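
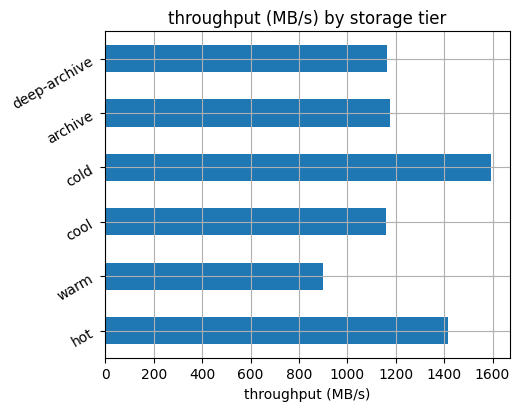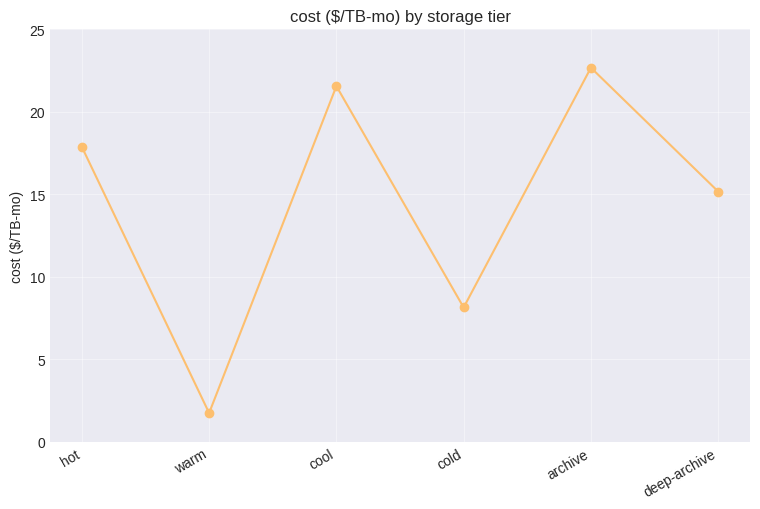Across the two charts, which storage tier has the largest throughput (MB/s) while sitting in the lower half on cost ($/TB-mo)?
cold

Chart 2 median cost ($/TB-mo) ≈ 15; below-median storage tiers: warm, cold, deep-archive. Among those, cold has the highest throughput (MB/s) (≈ 1600).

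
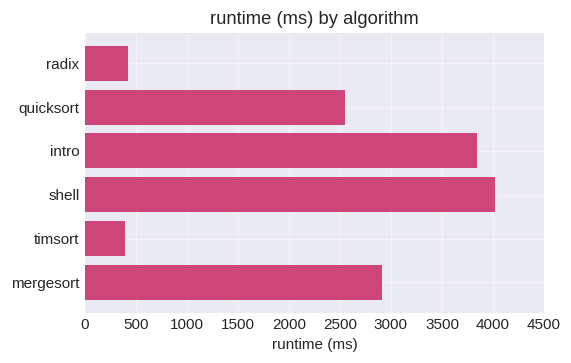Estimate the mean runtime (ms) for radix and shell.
≈ 2250

(500 + 4000) / 2 ≈ 2250.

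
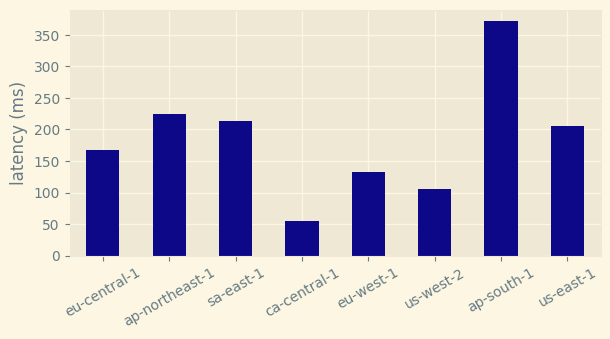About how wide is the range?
≈ 300

Max ap-south-1 ≈ 350, min ca-central-1 ≈ 50; range ≈ 300.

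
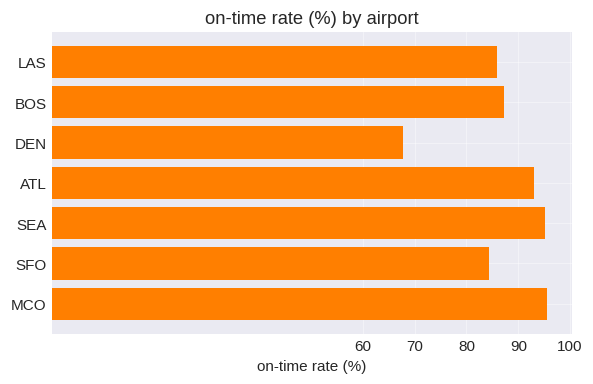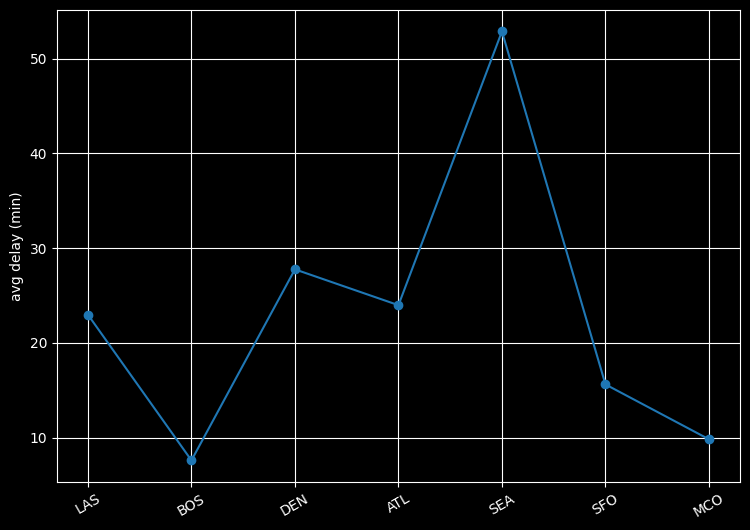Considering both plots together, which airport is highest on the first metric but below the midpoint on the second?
MCO

Chart 2 median avg delay (min) ≈ 25; below-median airports: BOS, SFO, MCO. Among those, MCO has the highest on-time rate (%) (≈ 100).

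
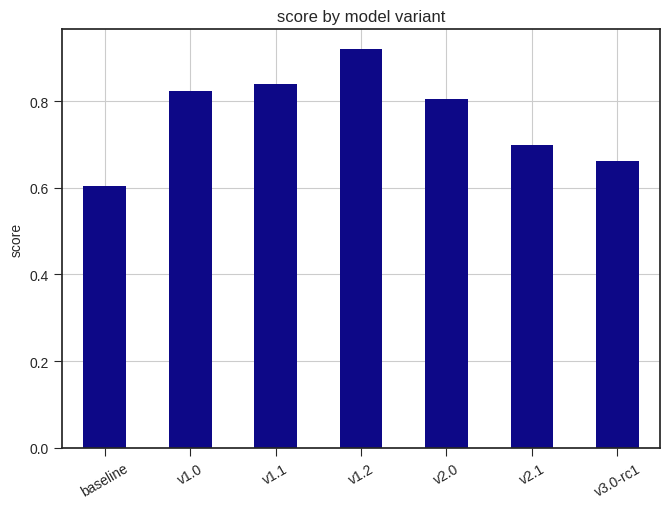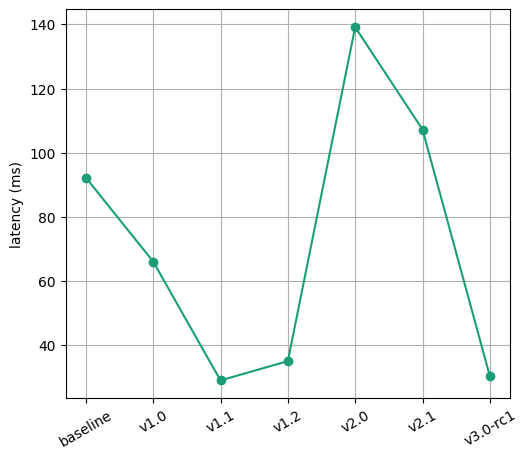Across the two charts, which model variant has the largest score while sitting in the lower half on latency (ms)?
Chart 2 median latency (ms) ≈ 60; below-median model variants: v1.1, v1.2, v3.0-rc1. Among those, v1.2 has the highest score (≈ 0.9).

v1.2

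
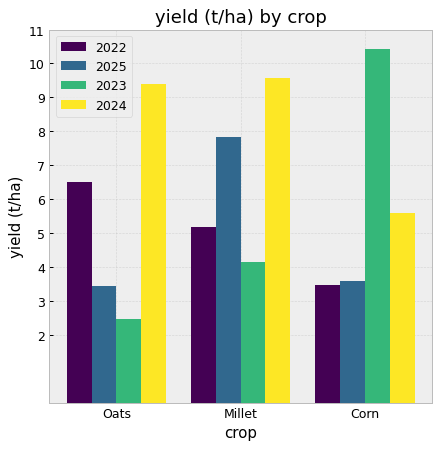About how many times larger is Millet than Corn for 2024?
≈ 1.67×

Millet ≈ 10, Corn ≈ 6; 10/6 ≈ 1.67.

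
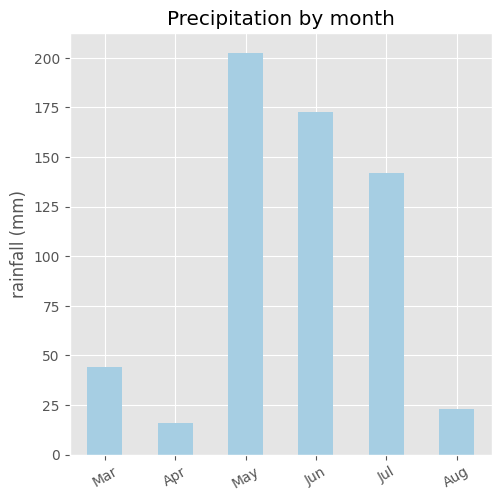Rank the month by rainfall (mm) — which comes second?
Top 3: May ≈ 200, Jun ≈ 180, Jul ≈ 140.

Jun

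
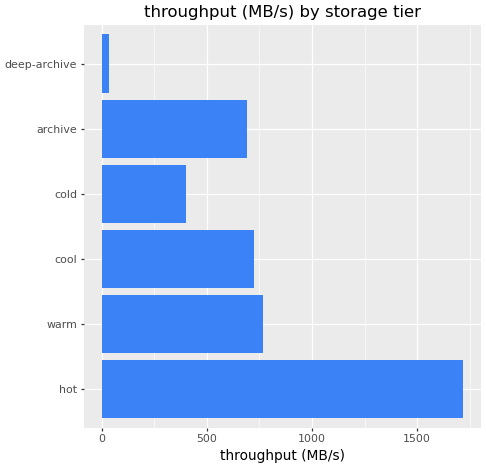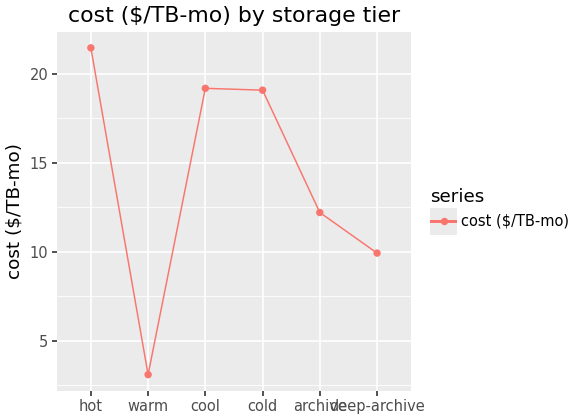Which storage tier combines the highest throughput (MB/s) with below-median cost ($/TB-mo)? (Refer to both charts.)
warm

Chart 2 median cost ($/TB-mo) ≈ 16; below-median storage tiers: warm, archive, deep-archive. Among those, warm has the highest throughput (MB/s) (≈ 800).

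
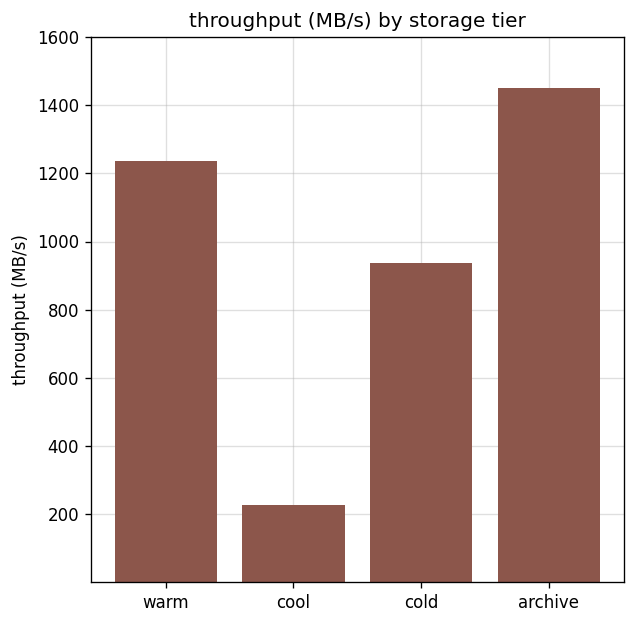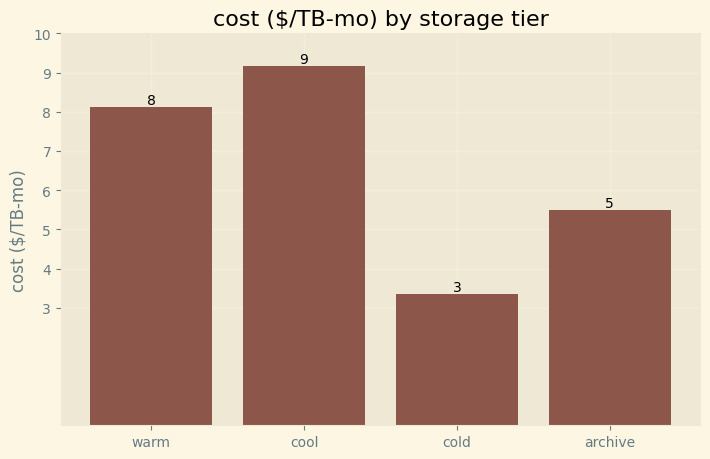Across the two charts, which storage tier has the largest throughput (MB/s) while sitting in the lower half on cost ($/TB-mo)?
Chart 2 median cost ($/TB-mo) ≈ 7; below-median storage tiers: cold, archive. Among those, archive has the highest throughput (MB/s) (≈ 1400).

archive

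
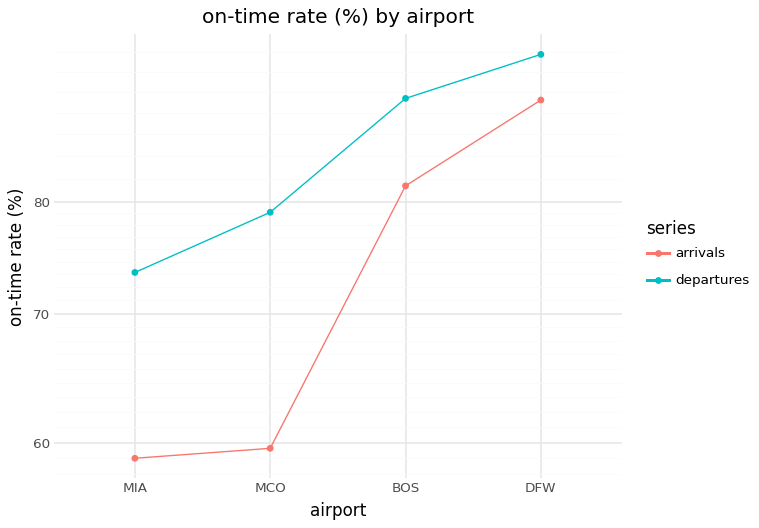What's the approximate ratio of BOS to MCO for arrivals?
BOS ≈ 80, MCO ≈ 60; 80/60 ≈ 1.33.

≈ 1.33×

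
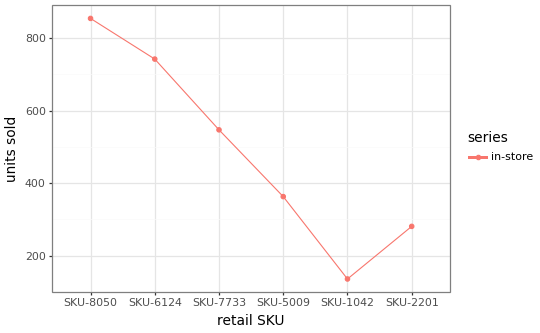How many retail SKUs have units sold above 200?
Above 200: SKU-8050, SKU-6124, SKU-7733, SKU-5009, SKU-2201.

5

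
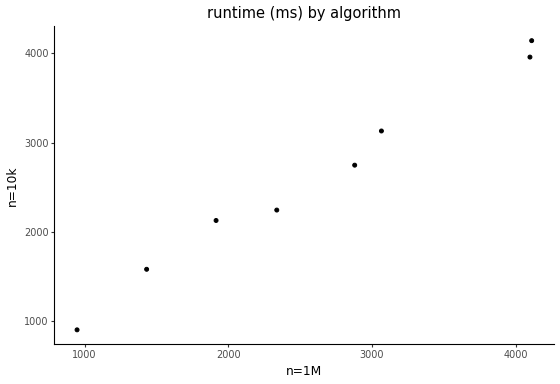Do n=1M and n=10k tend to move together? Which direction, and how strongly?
Points are positively correlated; strong (|r| ≈ 1.0).

positive, strong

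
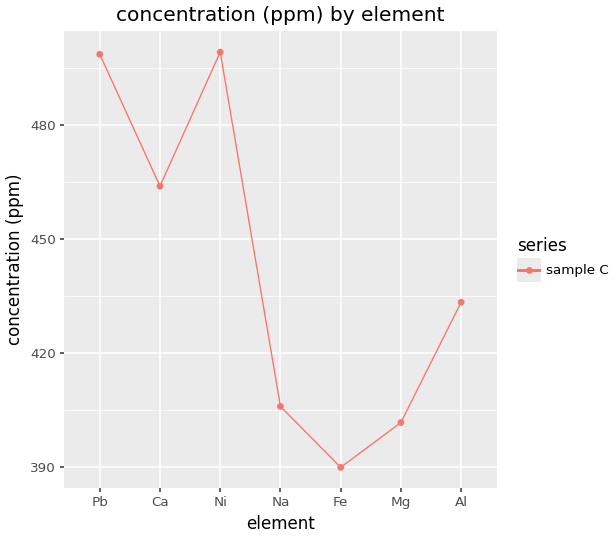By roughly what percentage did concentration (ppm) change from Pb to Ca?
≈ -8%

Pb ≈ 500, Ca ≈ 460; (460 − 500) / 500 ≈ -8%.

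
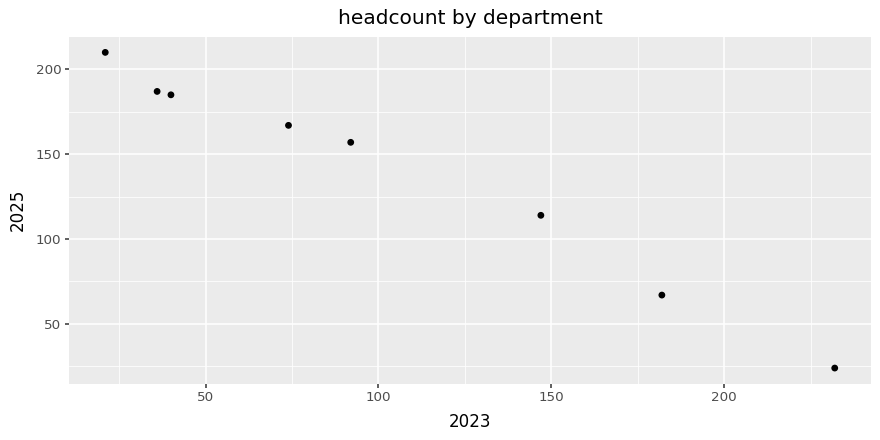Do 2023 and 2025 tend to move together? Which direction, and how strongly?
Points are negatively correlated; strong (|r| ≈ 1.0).

negative, strong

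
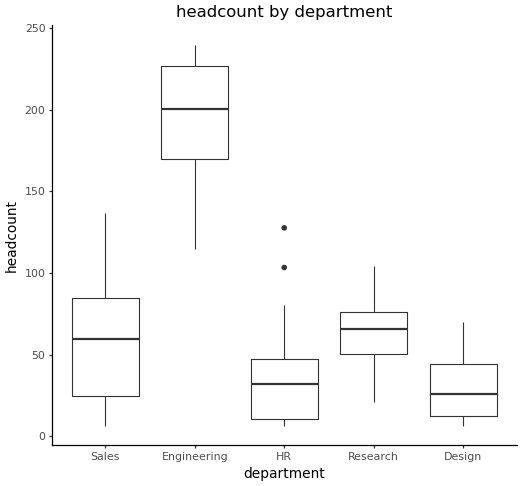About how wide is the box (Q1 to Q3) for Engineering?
≈ 60

Q3 ≈ 220, Q1 ≈ 160; IQR ≈ 60.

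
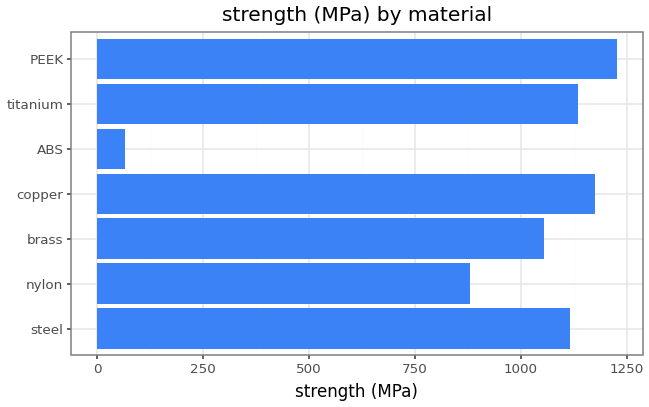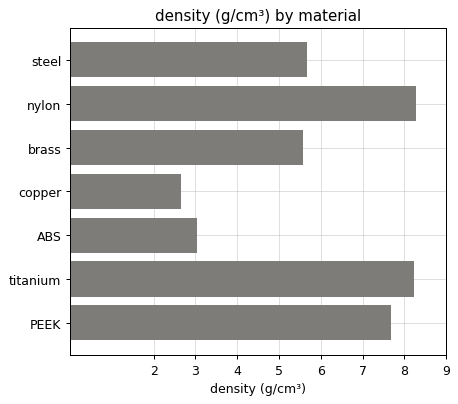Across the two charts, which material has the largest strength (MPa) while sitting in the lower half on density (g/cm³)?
copper

Chart 2 median density (g/cm³) ≈ 6; below-median materials: brass, copper, ABS. Among those, copper has the highest strength (MPa) (≈ 1200).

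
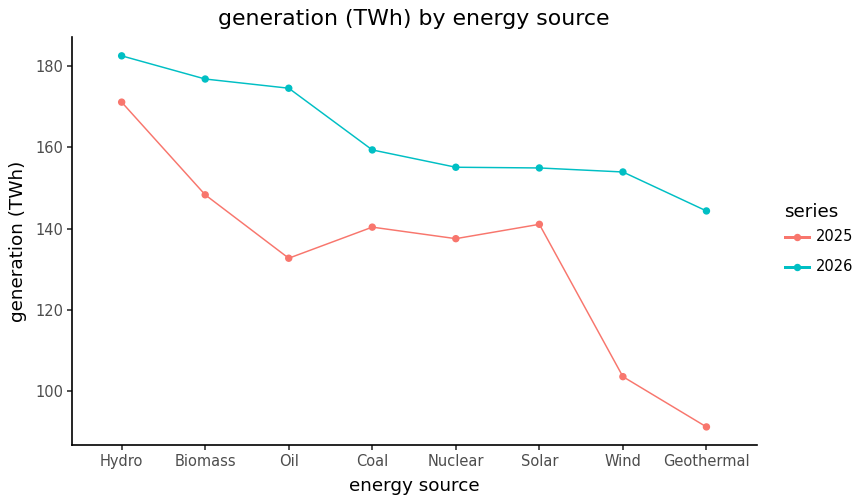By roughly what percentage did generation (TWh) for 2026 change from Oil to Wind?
Oil ≈ 170, Wind ≈ 150; (150 − 170) / 170 ≈ -11.8%.

≈ -11.8%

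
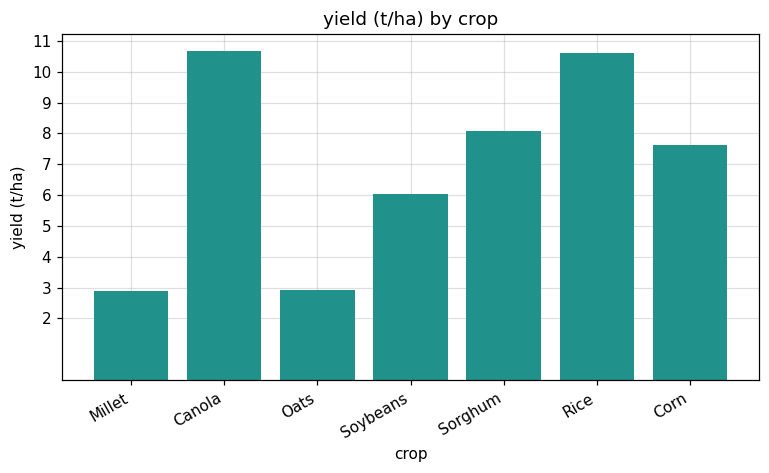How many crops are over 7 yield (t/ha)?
Above 7: Canola, Sorghum, Rice, Corn.

4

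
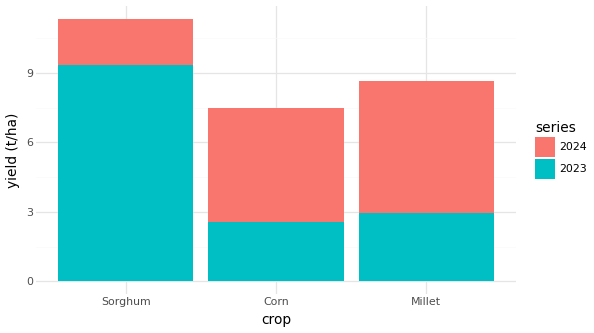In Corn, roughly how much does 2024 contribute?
2024 top ≈ 8, bottom ≈ 3; segment ≈ 5.

≈ 5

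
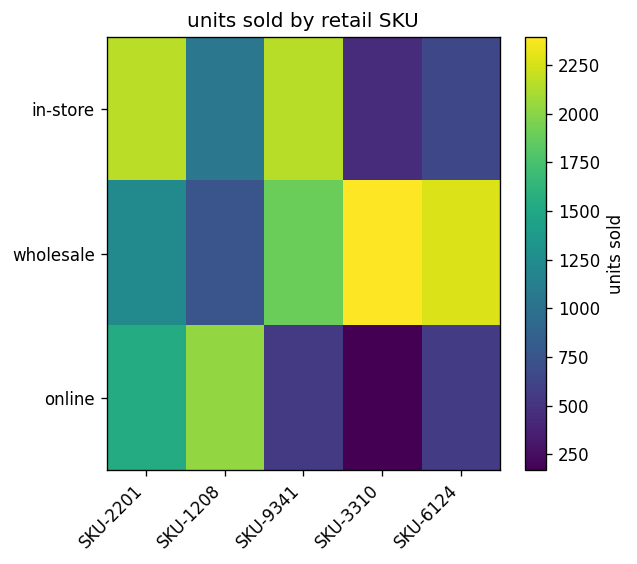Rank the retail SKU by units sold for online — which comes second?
Top 3 for online: SKU-1208 ≈ 2000, SKU-2201 ≈ 1600, SKU-6124 ≈ 600.

SKU-2201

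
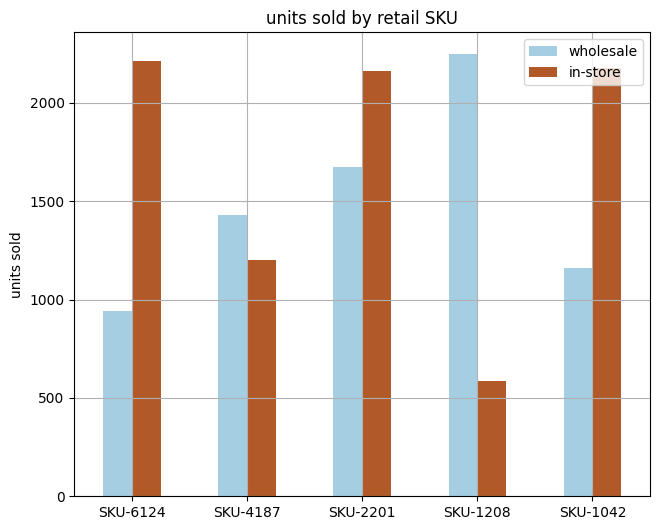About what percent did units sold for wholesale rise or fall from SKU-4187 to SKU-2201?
≈ +14.3%

SKU-4187 ≈ 1400, SKU-2201 ≈ 1600; (1600 − 1400) / 1400 ≈ +14.3%.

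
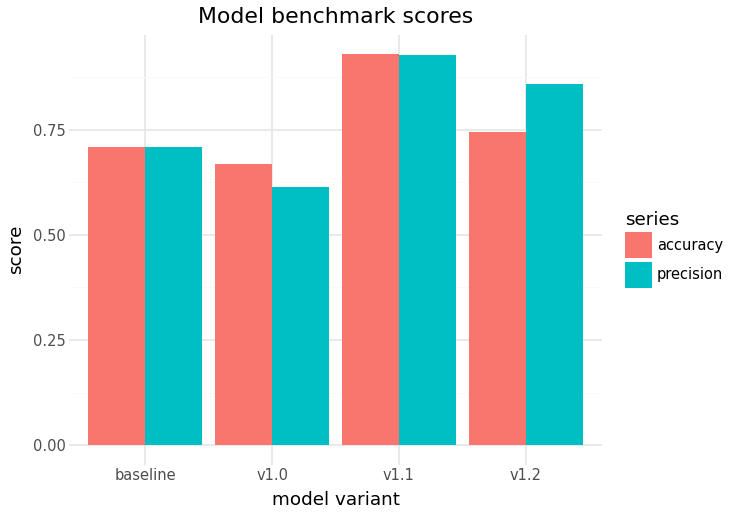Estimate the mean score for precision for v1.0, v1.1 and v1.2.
(0.6 + 0.9 + 0.9) / 3 ≈ 0.8.

≈ 0.8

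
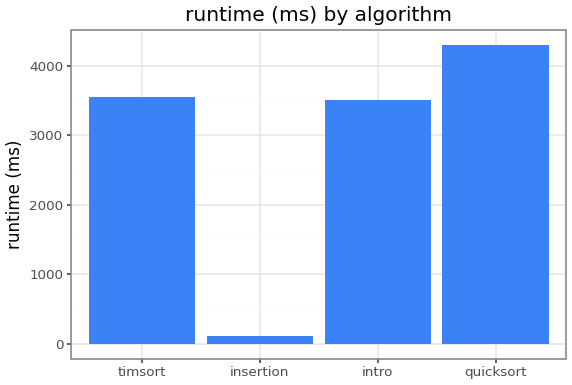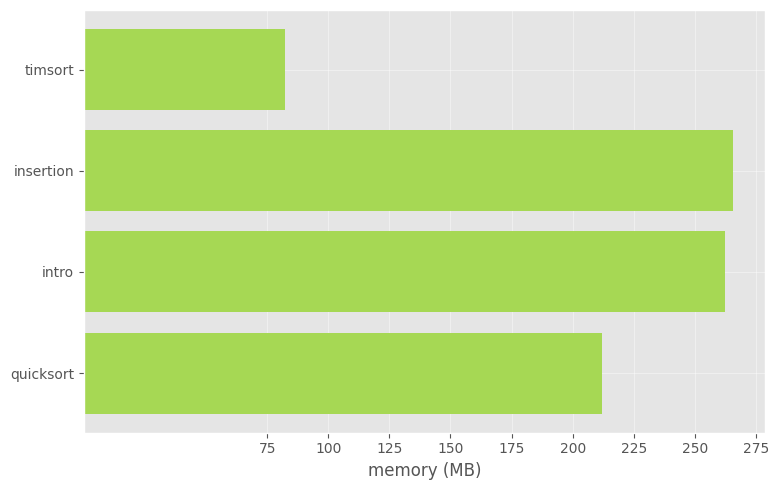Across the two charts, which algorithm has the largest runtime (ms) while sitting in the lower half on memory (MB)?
Chart 2 median memory (MB) ≈ 225; below-median algorithms: timsort, quicksort. Among those, quicksort has the highest runtime (ms) (≈ 4500).

quicksort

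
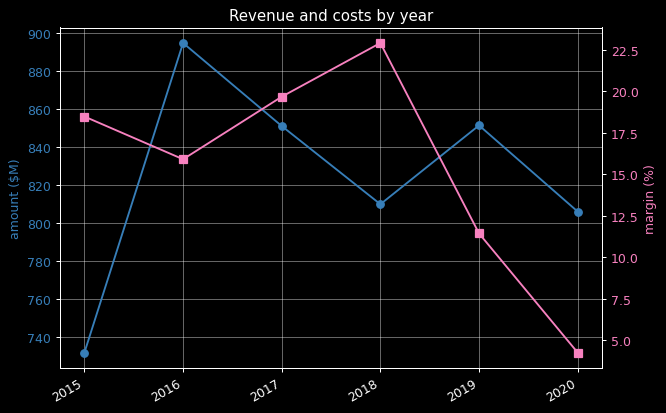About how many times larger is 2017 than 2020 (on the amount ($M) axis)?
≈ 1.07×

2017 ≈ 860, 2020 ≈ 800; 860/800 ≈ 1.07.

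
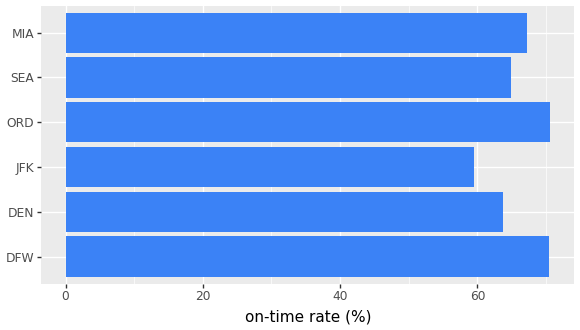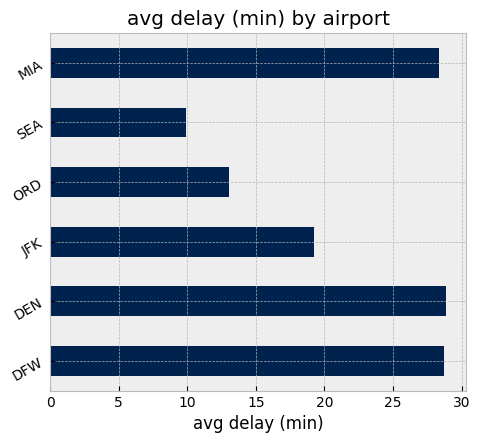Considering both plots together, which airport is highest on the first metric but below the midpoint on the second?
ORD

Chart 2 median avg delay (min) ≈ 25; below-median airports: JFK, ORD, SEA. Among those, ORD has the highest on-time rate (%) (≈ 70).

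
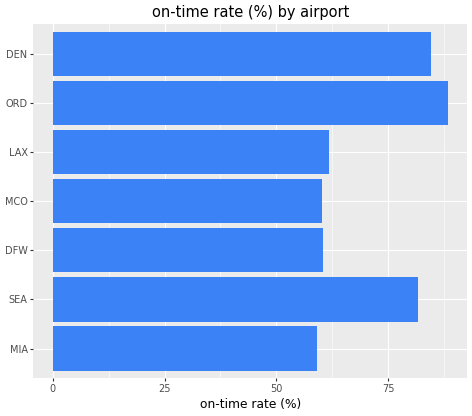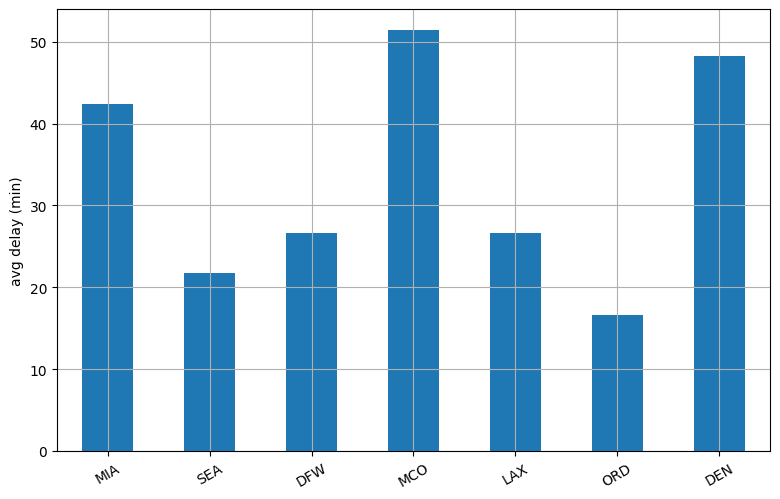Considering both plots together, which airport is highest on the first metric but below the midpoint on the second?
Chart 2 median avg delay (min) ≈ 25; below-median airports: SEA, LAX, ORD. Among those, ORD has the highest on-time rate (%) (≈ 90).

ORD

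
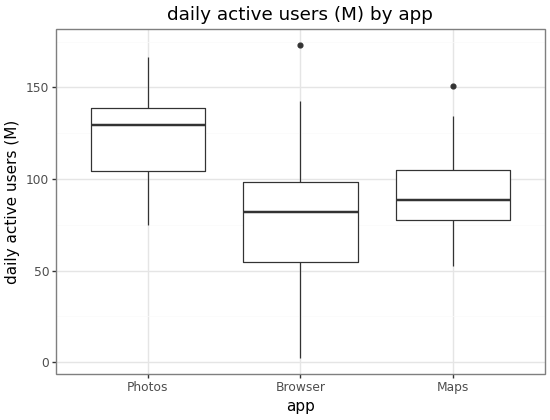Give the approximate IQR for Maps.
Q3 ≈ 105, Q1 ≈ 80; IQR ≈ 25.

≈ 25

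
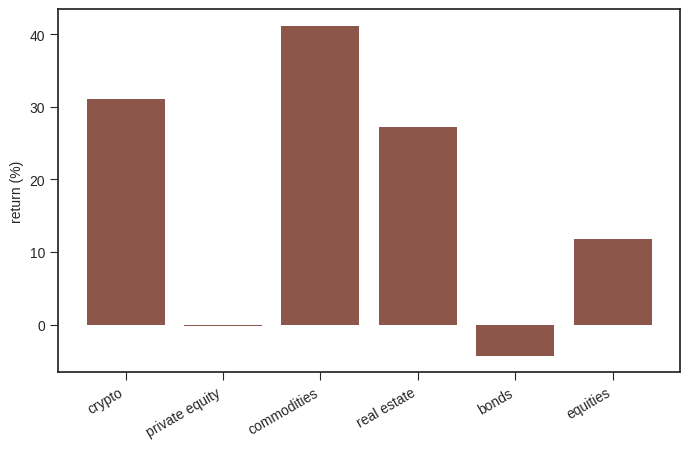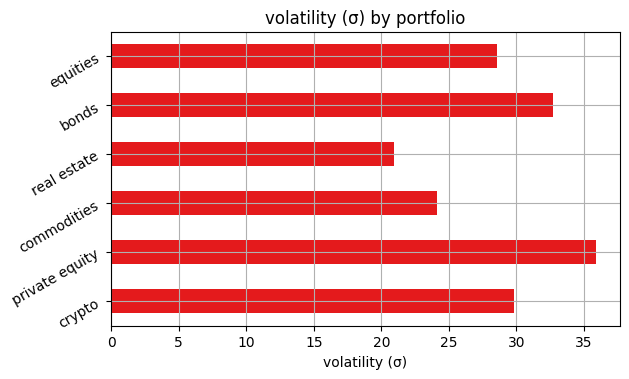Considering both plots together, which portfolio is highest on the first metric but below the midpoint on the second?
Chart 2 median volatility (σ) ≈ 30; below-median portfolios: commodities, real estate, equities. Among those, commodities has the highest return (%) (≈ 40).

commodities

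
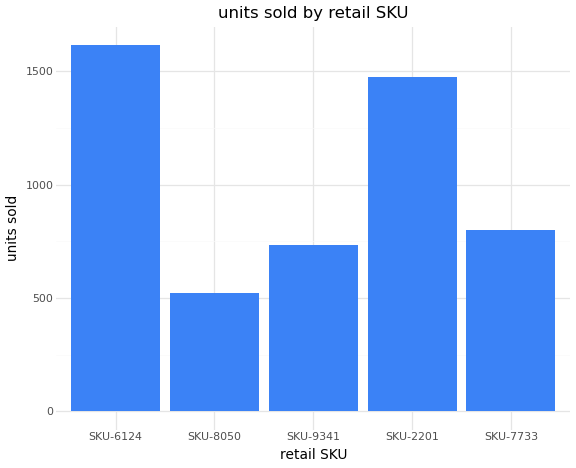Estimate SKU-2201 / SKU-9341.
≈ 1.75×

SKU-2201 ≈ 1400, SKU-9341 ≈ 800; 1400/800 ≈ 1.75.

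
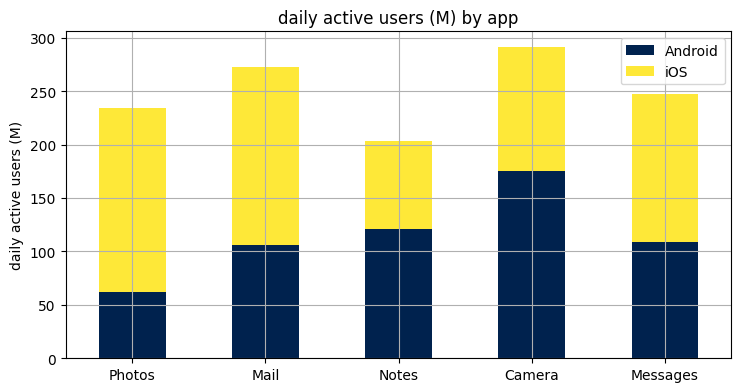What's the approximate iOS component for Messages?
≈ 150

iOS top ≈ 250, bottom ≈ 100; segment ≈ 150.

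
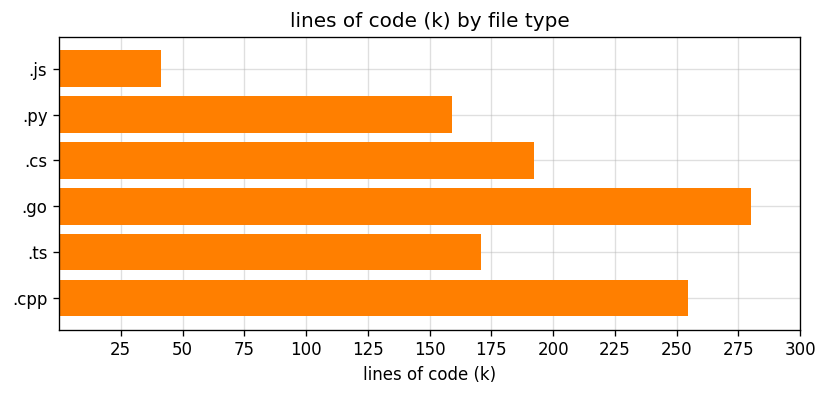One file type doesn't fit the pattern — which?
.js ≈ 50; the rest sit between ≈ 150 and ≈ 275.

.js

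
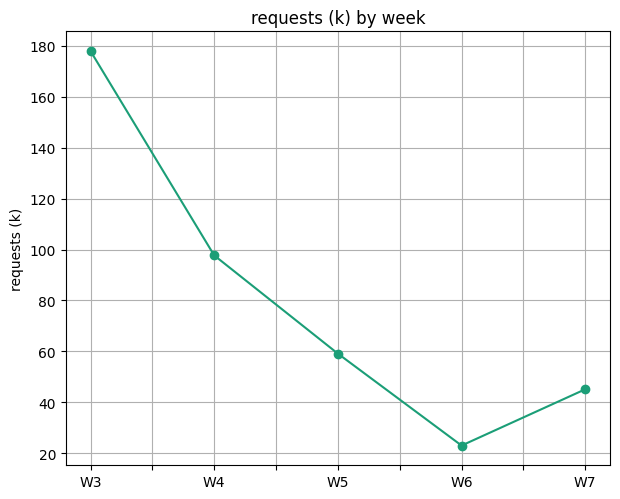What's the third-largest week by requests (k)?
Top 4: W3 ≈ 180, W4 ≈ 100, W5 ≈ 60, W7 ≈ 40.

W5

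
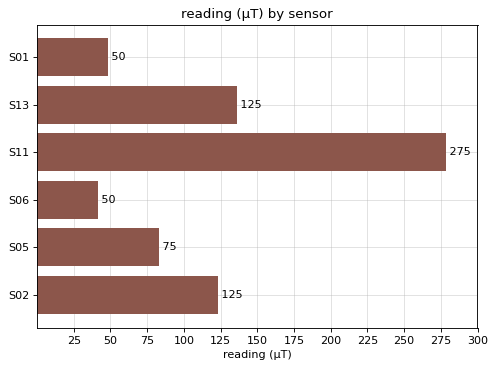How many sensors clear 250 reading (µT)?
1

Above 250: S11.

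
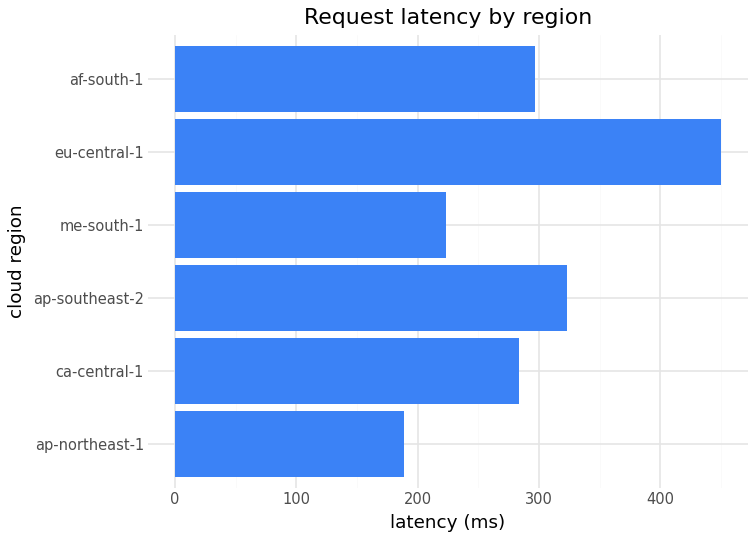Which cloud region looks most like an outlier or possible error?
eu-central-1 ≈ 450; the rest sit between ≈ 200 and ≈ 300.

eu-central-1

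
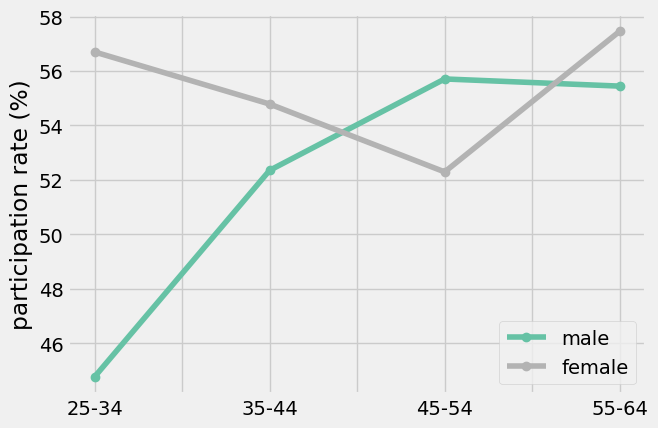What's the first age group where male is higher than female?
35-44: male ≈ 52 vs female ≈ 54 (not yet); 45-54: male ≈ 56 vs female ≈ 52 (first crossover).

45-54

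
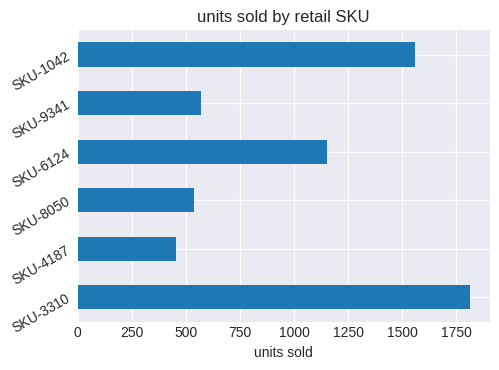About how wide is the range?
≈ 1400

Max SKU-3310 ≈ 1800, min SKU-4187 ≈ 400; range ≈ 1400.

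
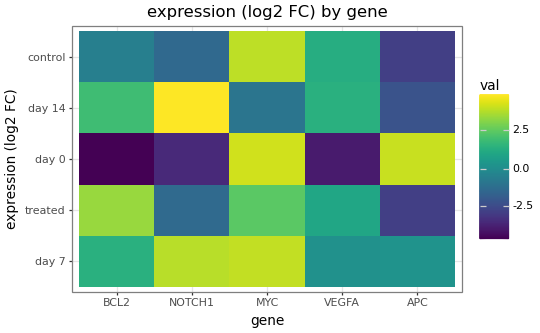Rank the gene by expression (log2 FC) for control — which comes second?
Top 3 for control: MYC ≈ 4, VEGFA ≈ 1, BCL2 ≈ -1.

VEGFA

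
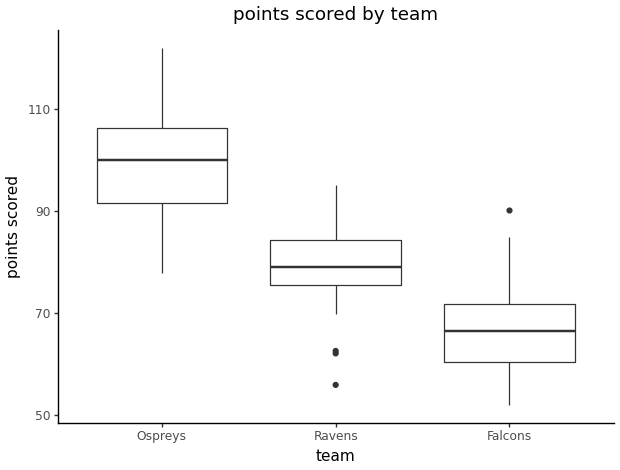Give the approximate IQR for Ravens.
Q3 ≈ 85, Q1 ≈ 75; IQR ≈ 10.

≈ 10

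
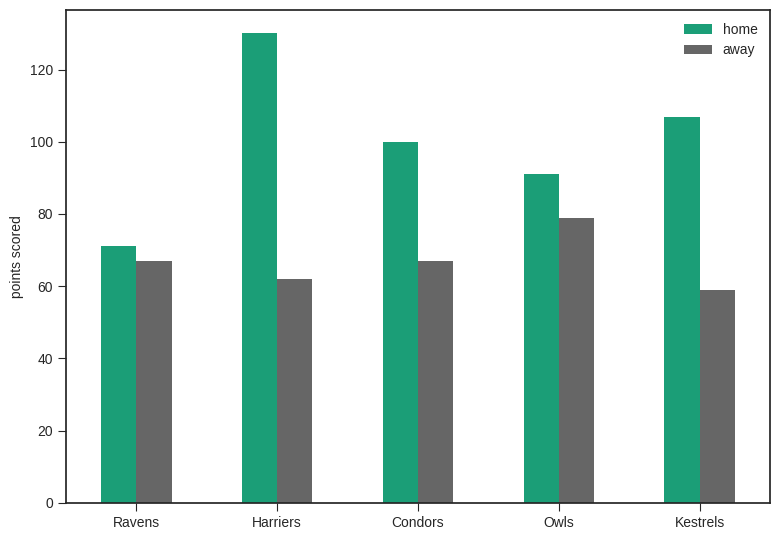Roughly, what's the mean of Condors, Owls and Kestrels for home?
≈ 100

(100 + 100 + 100) / 3 ≈ 100.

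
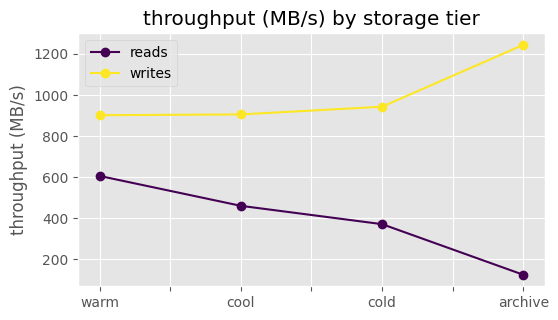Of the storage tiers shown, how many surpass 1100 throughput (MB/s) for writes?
Above 1100: archive.

1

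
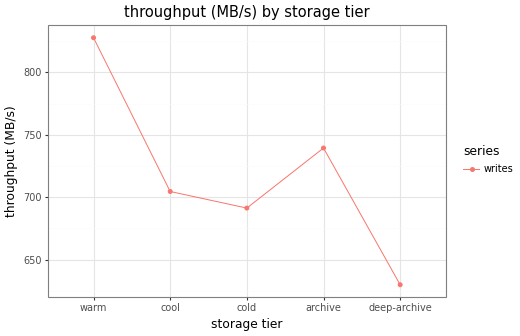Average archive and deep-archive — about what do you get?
≈ 680

(740 + 620) / 2 ≈ 680.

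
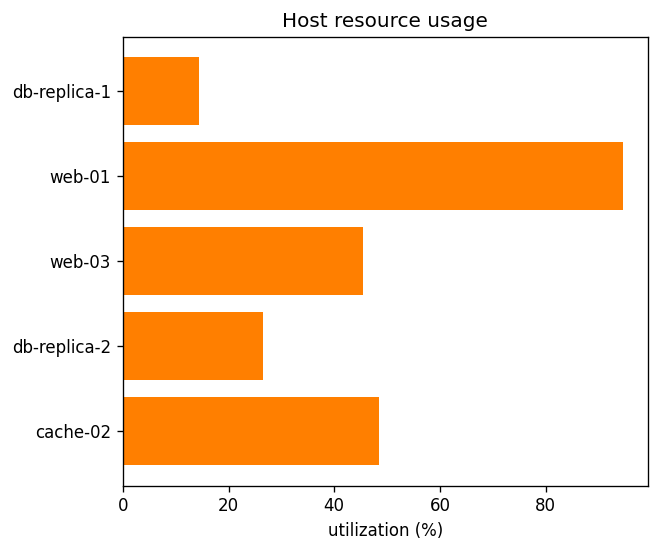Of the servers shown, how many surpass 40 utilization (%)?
3

Above 40: web-01, web-03, cache-02.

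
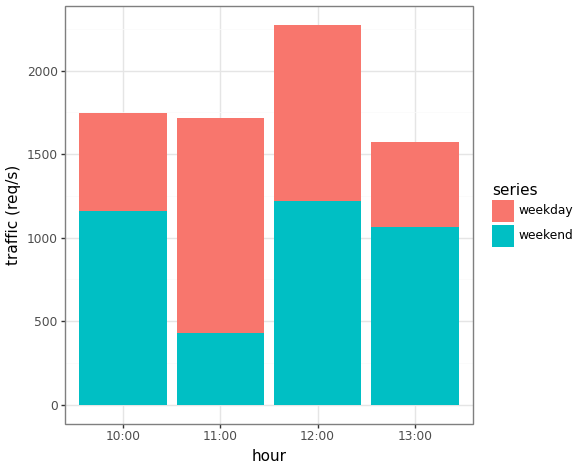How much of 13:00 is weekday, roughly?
weekday top ≈ 1600, bottom ≈ 1000; segment ≈ 600.

≈ 600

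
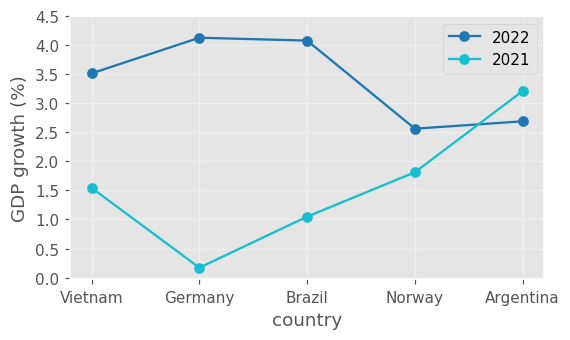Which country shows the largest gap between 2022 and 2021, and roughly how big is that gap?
Germany: 2022 ≈ 4.0, 2021 ≈ 0.0 → gap ≈ 4.0. Next-largest (Brazil) is only ≈ 3.0.

Germany, ≈ 4.0 %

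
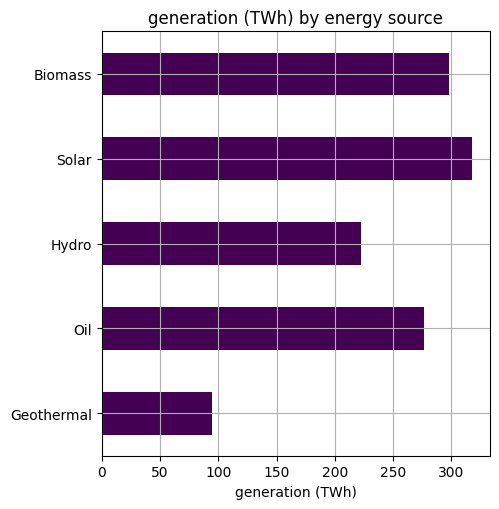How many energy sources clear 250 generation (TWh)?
Above 250: Oil, Solar, Biomass.

3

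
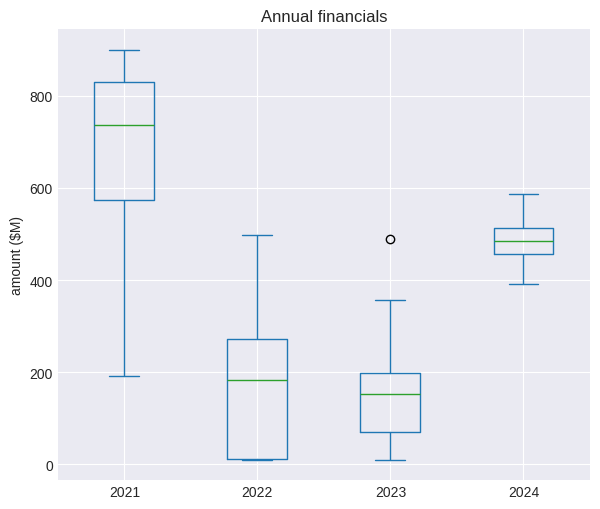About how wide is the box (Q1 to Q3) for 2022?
Q3 ≈ 250, Q1 ≈ 0; IQR ≈ 250.

≈ 250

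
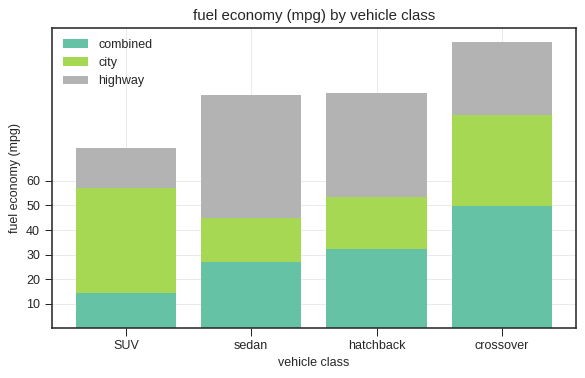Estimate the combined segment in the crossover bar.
≈ 50

combined top ≈ 50, bottom ≈ 0; segment ≈ 50.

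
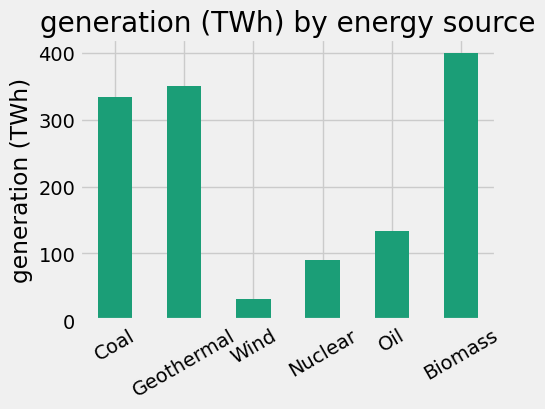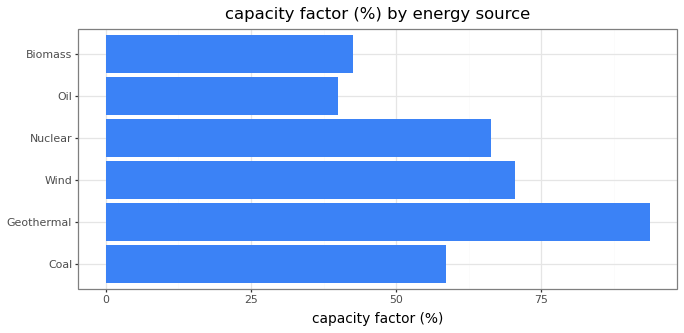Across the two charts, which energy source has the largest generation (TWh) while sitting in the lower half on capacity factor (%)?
Biomass

Chart 2 median capacity factor (%) ≈ 60; below-median energy sources: Coal, Oil, Biomass. Among those, Biomass has the highest generation (TWh) (≈ 400).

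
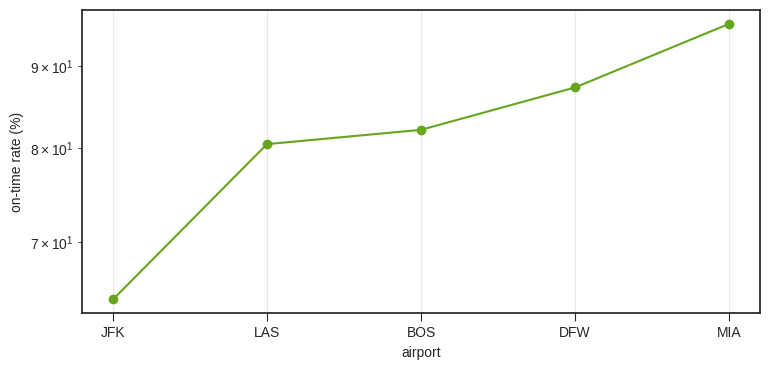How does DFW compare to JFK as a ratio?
DFW ≈ 85, JFK ≈ 65; 85/65 ≈ 1.31.

≈ 1.31×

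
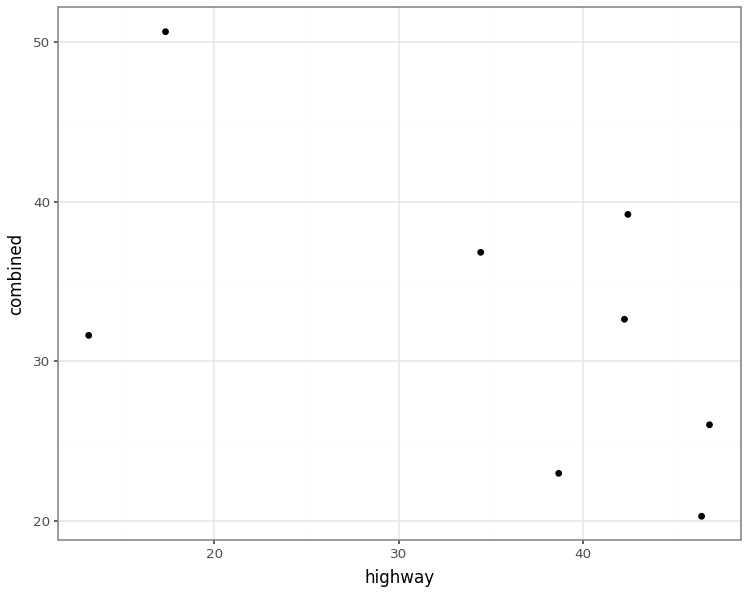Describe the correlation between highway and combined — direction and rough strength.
negative, moderate

Points are negatively correlated; moderate (|r| ≈ 0.6).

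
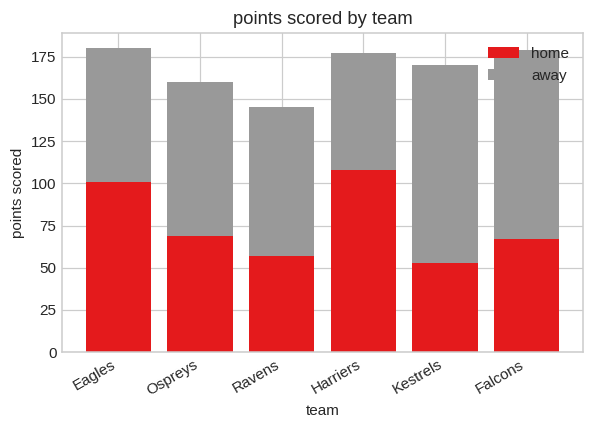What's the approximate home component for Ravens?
≈ 60

home top ≈ 60, bottom ≈ 0; segment ≈ 60.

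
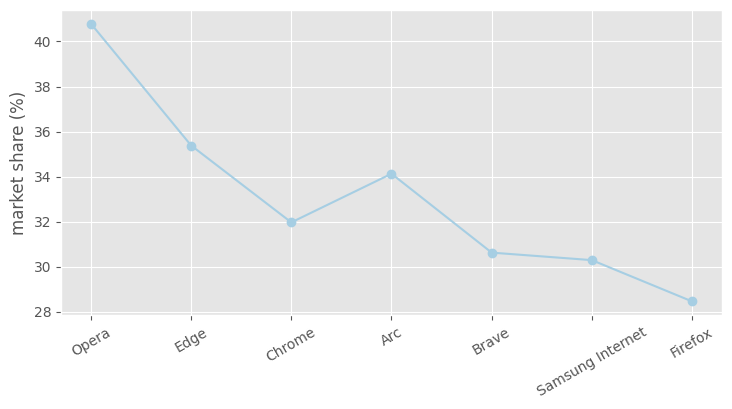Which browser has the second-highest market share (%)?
Top 3: Opera ≈ 40, Edge ≈ 36, Arc ≈ 34.

Edge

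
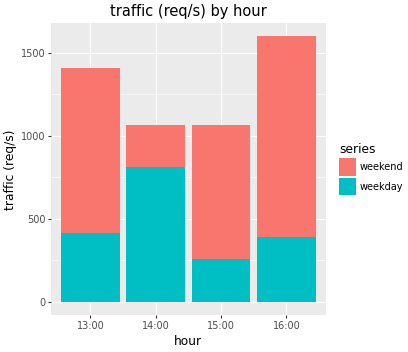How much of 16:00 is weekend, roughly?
weekend top ≈ 1600, bottom ≈ 400; segment ≈ 1200.

≈ 1200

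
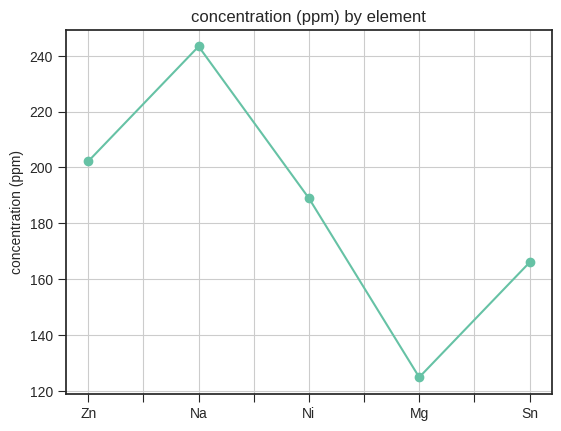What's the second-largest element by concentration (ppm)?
Zn

Top 3: Na ≈ 240, Zn ≈ 200, Ni ≈ 190.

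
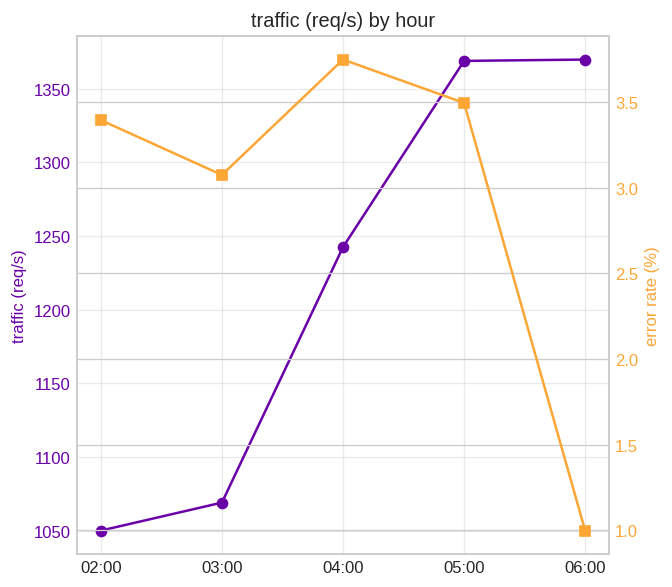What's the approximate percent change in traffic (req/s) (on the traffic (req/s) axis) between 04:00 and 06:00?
04:00 ≈ 1250, 06:00 ≈ 1350; (1350 − 1250) / 1250 ≈ +8%.

≈ +8%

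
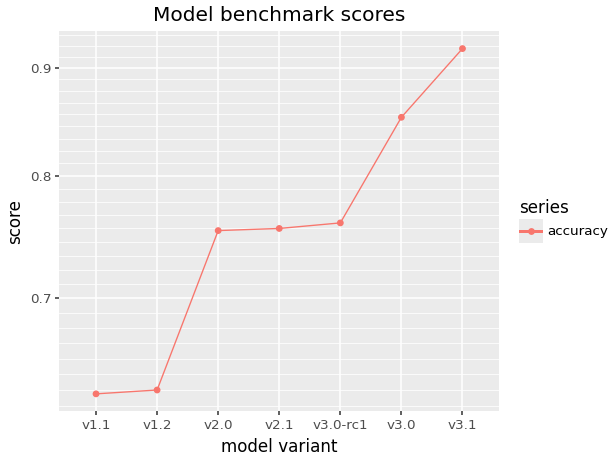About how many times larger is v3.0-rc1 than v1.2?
≈ 1.15×

v3.0-rc1 ≈ 0.75, v1.2 ≈ 0.65; 0.75/0.65 ≈ 1.15.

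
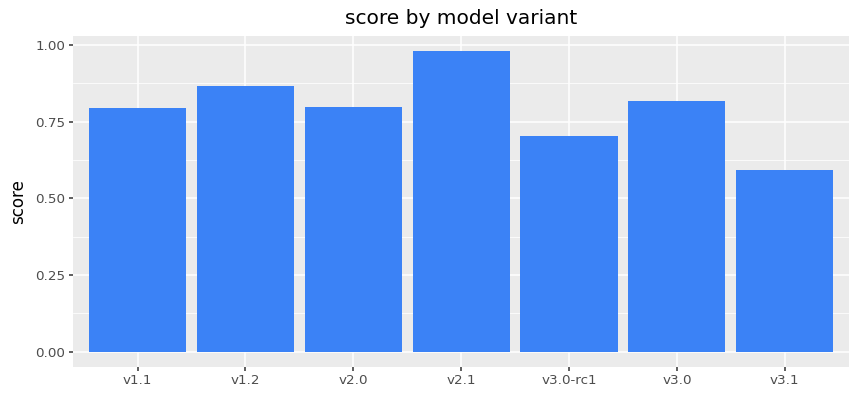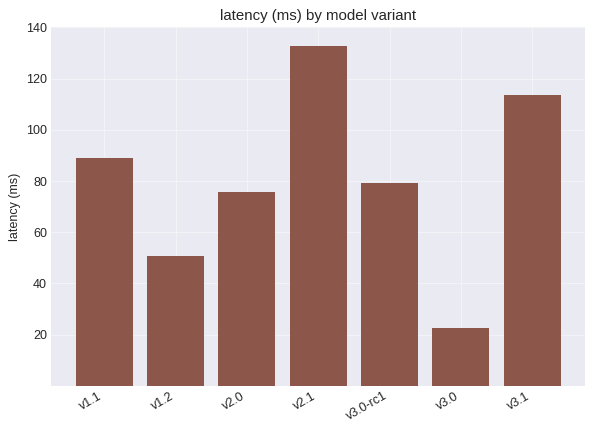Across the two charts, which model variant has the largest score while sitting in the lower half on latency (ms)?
Chart 2 median latency (ms) ≈ 80; below-median model variants: v1.2, v2.0, v3.0. Among those, v1.2 has the highest score (≈ 0.9).

v1.2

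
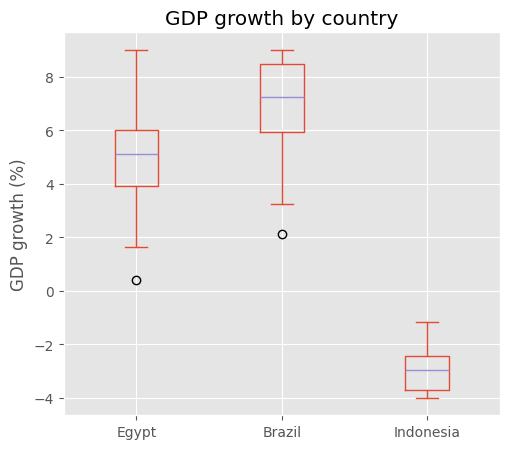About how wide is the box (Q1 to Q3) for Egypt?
≈ 2

Q3 ≈ 6, Q1 ≈ 4; IQR ≈ 2.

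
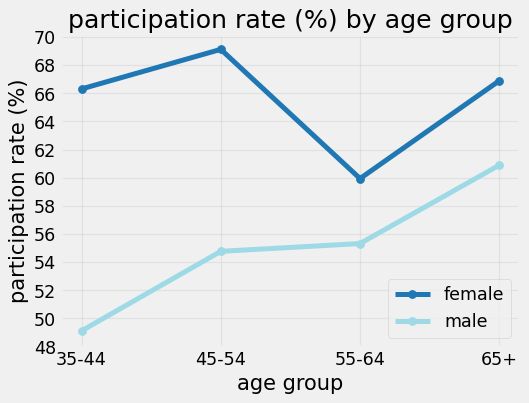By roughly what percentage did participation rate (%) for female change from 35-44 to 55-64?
≈ -9.1%

35-44 ≈ 66, 55-64 ≈ 60; (60 − 66) / 66 ≈ -9.1%.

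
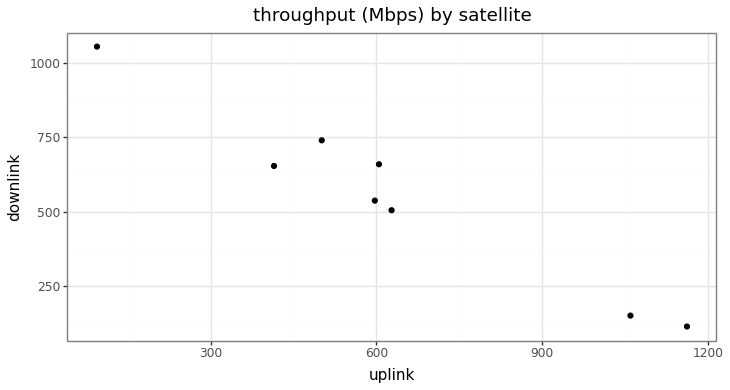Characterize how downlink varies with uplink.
Points are negatively correlated; strong (|r| ≈ 1.0).

negative, strong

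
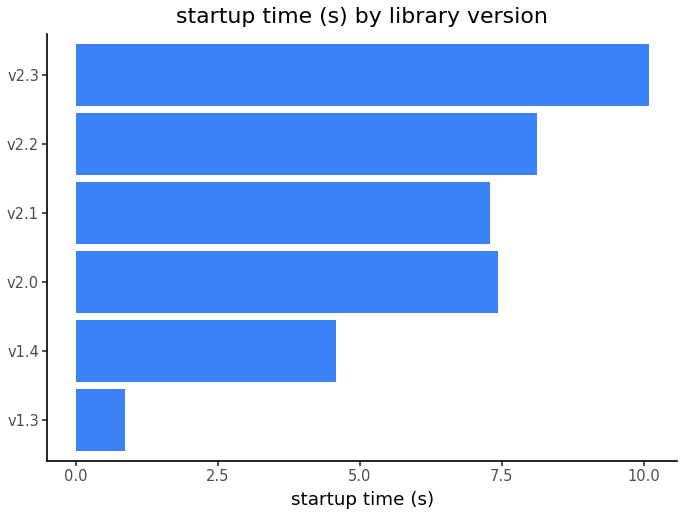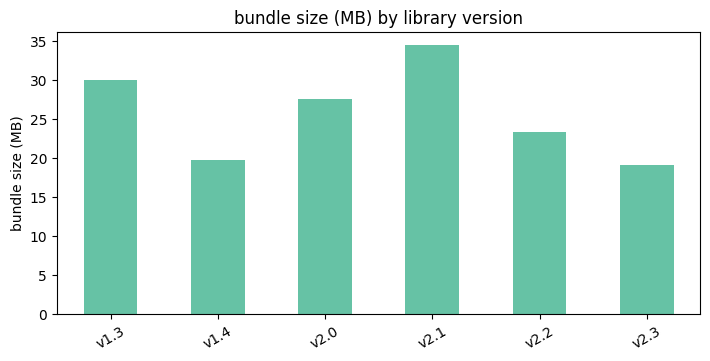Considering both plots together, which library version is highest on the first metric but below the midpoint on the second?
Chart 2 median bundle size (MB) ≈ 25; below-median library versions: v1.4, v2.2, v2.3. Among those, v2.3 has the highest startup time (s) (≈ 10).

v2.3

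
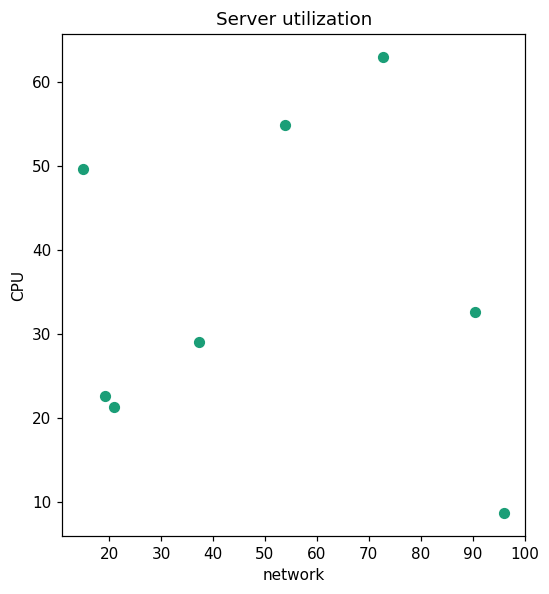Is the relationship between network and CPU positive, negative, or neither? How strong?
no clear correlation

Points are roughly uncorrelated; weak (|r| ≈ 0.1).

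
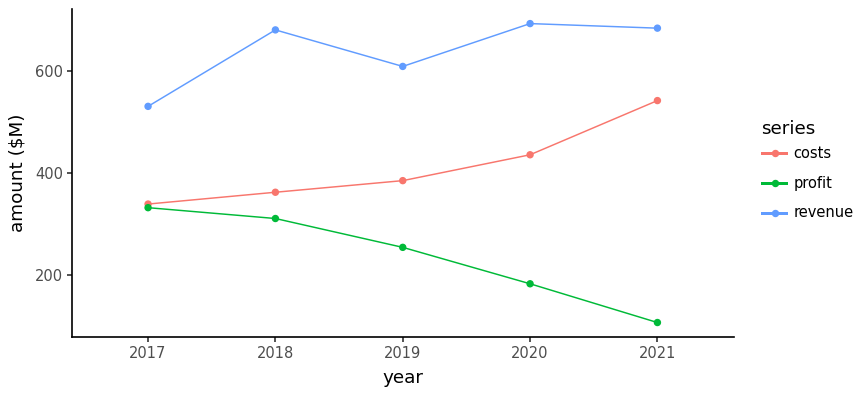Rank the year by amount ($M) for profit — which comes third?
Top 4 for profit: 2017 ≈ 350, 2018 ≈ 300, 2019 ≈ 250, 2020 ≈ 200.

2019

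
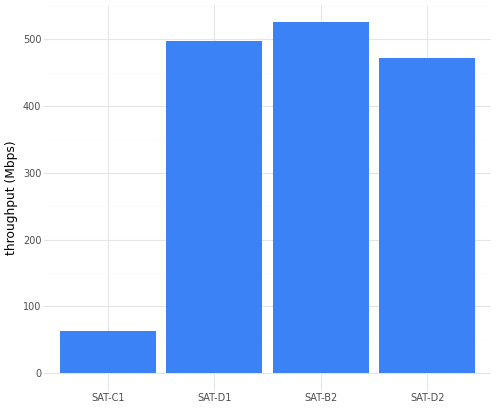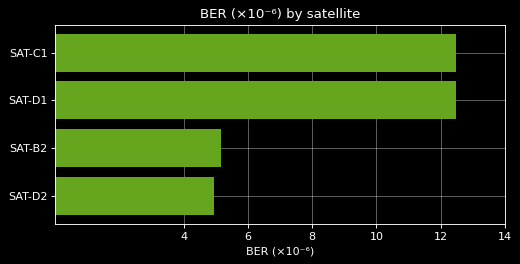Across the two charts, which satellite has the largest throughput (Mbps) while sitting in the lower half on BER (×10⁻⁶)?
Chart 2 median BER (×10⁻⁶) ≈ 8; below-median satellites: SAT-B2, SAT-D2. Among those, SAT-B2 has the highest throughput (Mbps) (≈ 550).

SAT-B2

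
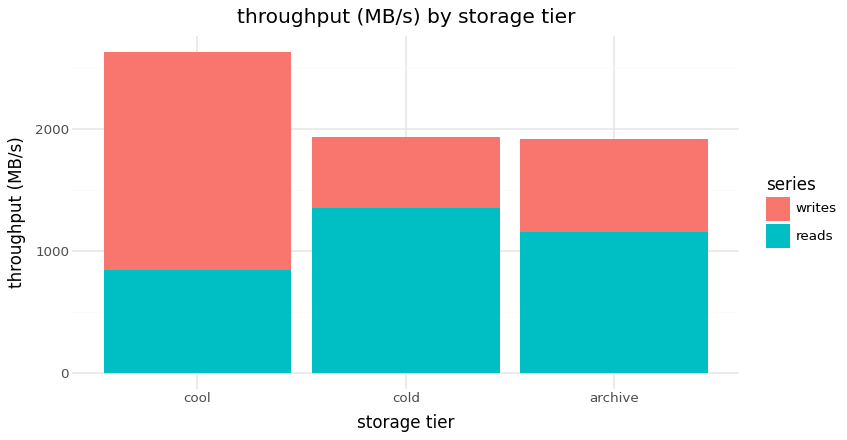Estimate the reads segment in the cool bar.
≈ 1000

reads top ≈ 1000, bottom ≈ 0; segment ≈ 1000.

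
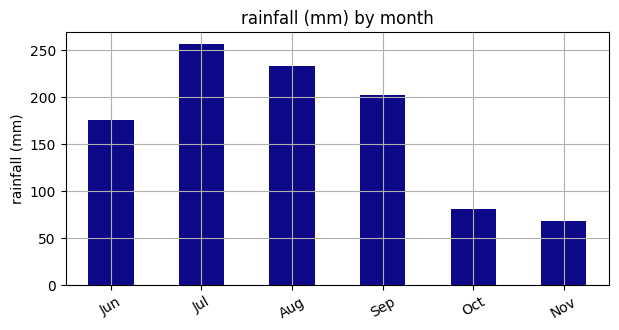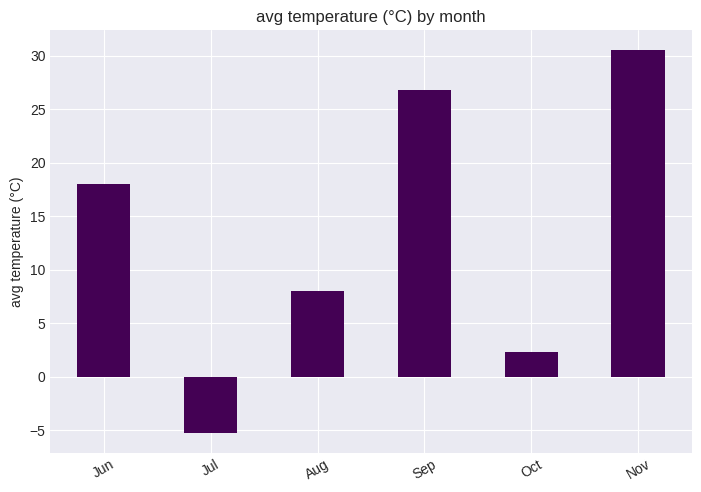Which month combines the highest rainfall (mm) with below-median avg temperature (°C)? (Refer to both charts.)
Jul

Chart 2 median avg temperature (°C) ≈ 15; below-median months: Jul, Aug, Oct. Among those, Jul has the highest rainfall (mm) (≈ 250).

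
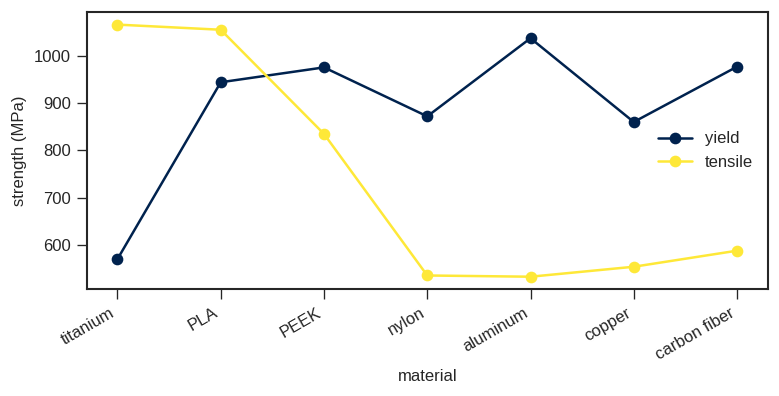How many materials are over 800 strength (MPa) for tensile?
Above 800: titanium, PLA, PEEK.

3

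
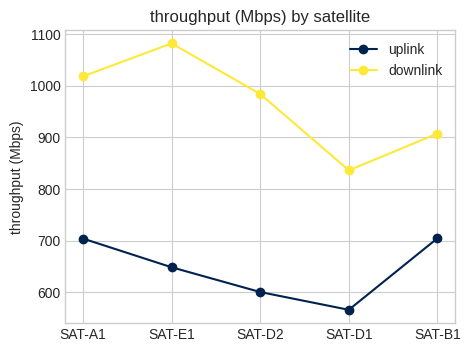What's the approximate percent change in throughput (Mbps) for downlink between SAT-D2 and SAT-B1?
SAT-D2 ≈ 1000, SAT-B1 ≈ 900; (900 − 1000) / 1000 ≈ -10%.

≈ -10%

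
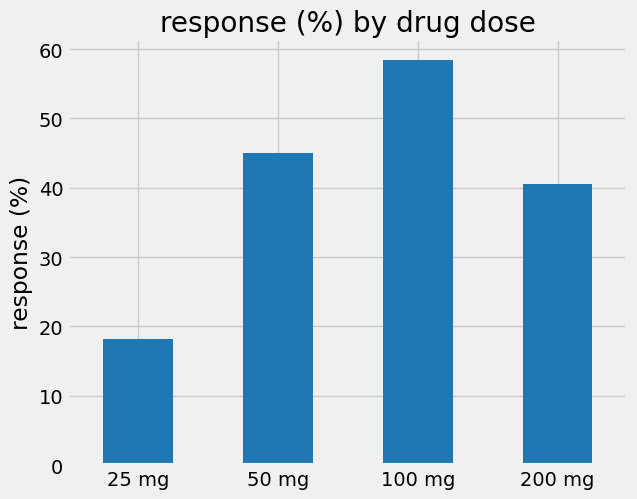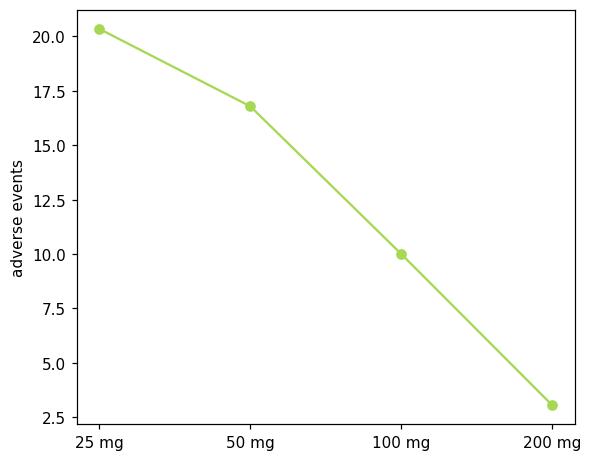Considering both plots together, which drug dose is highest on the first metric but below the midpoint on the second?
100 mg

Chart 2 median adverse events ≈ 14; below-median drug doses: 100 mg, 200 mg. Among those, 100 mg has the highest response (%) (≈ 60).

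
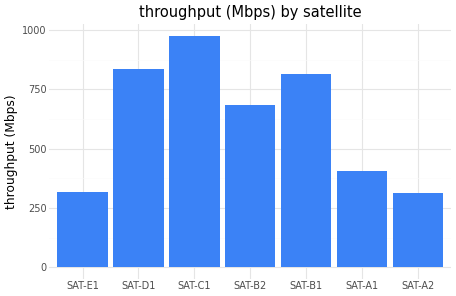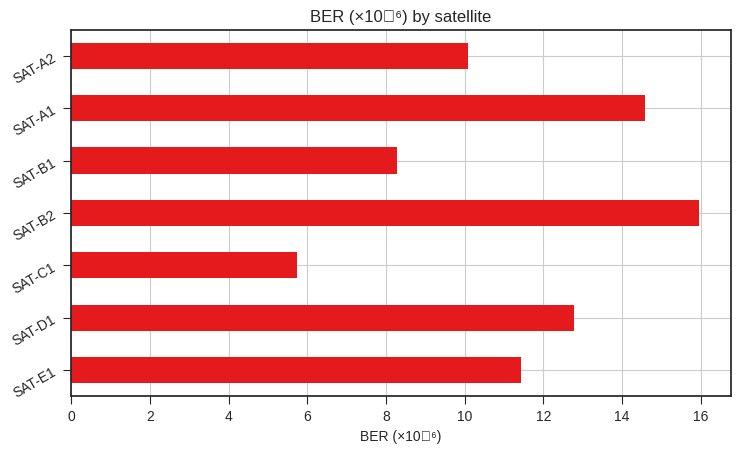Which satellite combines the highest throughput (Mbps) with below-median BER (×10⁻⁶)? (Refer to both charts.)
Chart 2 median BER (×10⁻⁶) ≈ 12; below-median satellites: SAT-C1, SAT-B1, SAT-A2. Among those, SAT-C1 has the highest throughput (Mbps) (≈ 1000).

SAT-C1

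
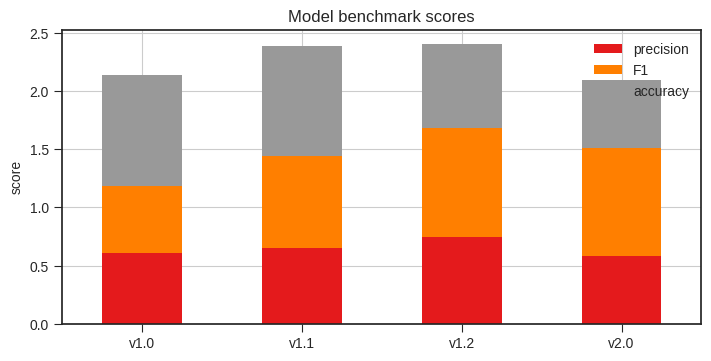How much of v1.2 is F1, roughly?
F1 top ≈ 1.5, bottom ≈ 0.5; segment ≈ 1.0.

≈ 1.0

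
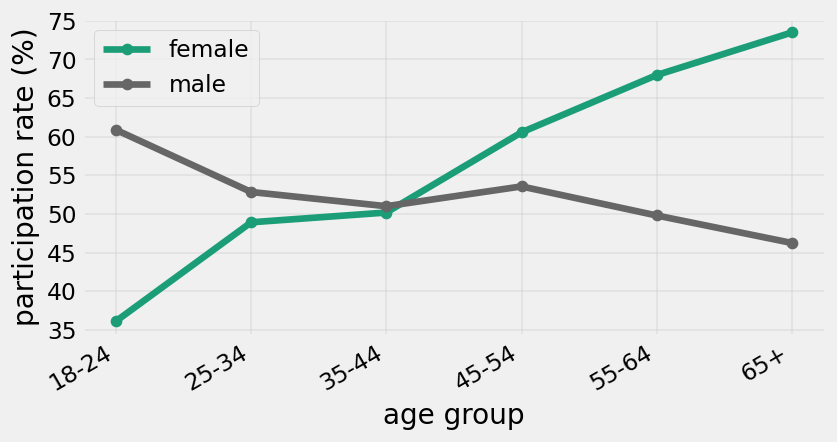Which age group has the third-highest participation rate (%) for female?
Top 4 for female: 65+ ≈ 75, 55-64 ≈ 70, 45-54 ≈ 60, 35-44 ≈ 50.

45-54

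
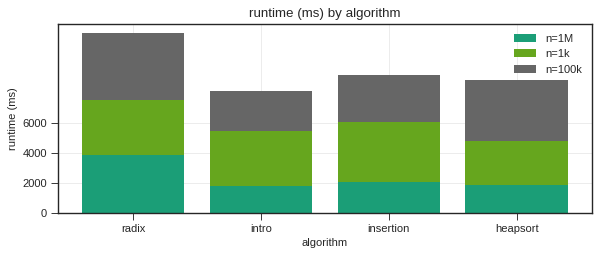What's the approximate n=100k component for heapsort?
n=100k top ≈ 8000, bottom ≈ 4000; segment ≈ 4000.

≈ 4000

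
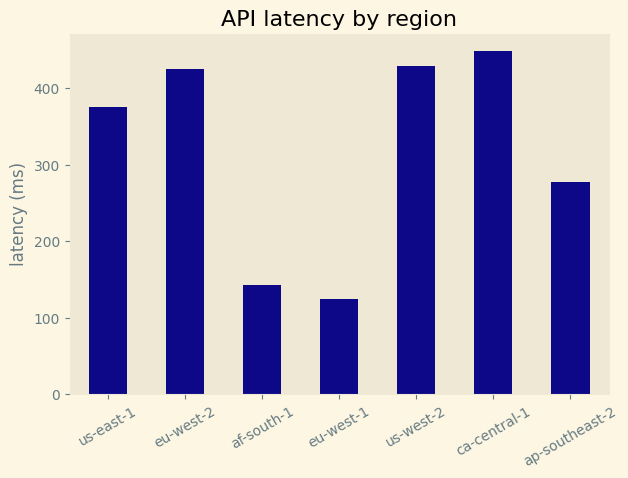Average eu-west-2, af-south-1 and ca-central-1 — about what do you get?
(400 + 150 + 450) / 3 ≈ 333.

≈ 333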